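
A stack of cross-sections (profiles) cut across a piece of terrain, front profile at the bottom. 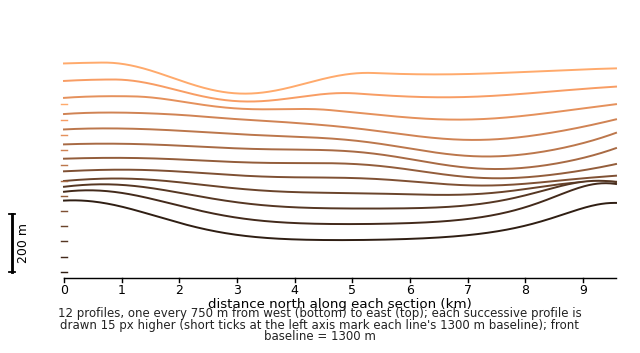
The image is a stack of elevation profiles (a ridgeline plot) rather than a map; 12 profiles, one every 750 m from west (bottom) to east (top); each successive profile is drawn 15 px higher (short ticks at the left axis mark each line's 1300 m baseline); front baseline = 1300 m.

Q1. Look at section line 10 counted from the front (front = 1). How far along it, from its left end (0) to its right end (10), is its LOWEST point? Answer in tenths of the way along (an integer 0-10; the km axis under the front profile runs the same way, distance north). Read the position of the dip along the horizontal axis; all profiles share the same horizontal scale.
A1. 7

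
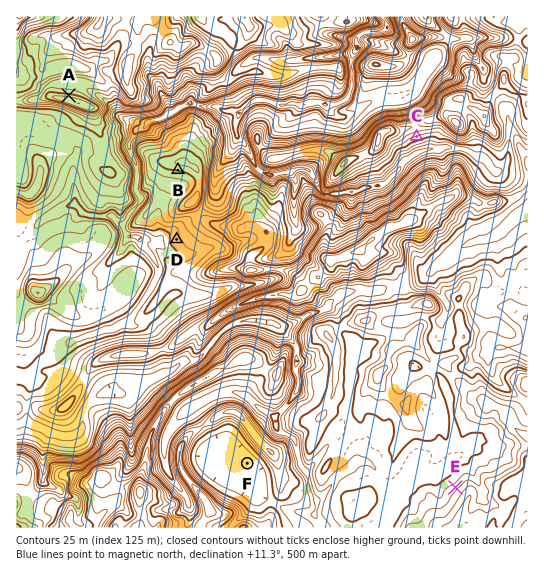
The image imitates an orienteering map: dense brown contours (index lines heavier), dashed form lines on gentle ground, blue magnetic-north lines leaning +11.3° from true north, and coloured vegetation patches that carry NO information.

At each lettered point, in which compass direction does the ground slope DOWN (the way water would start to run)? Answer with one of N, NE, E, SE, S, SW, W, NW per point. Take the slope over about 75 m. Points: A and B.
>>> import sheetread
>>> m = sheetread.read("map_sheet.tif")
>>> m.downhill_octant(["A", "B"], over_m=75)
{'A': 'N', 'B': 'S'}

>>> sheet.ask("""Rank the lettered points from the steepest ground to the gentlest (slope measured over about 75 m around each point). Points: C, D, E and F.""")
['C', 'E', 'D', 'F']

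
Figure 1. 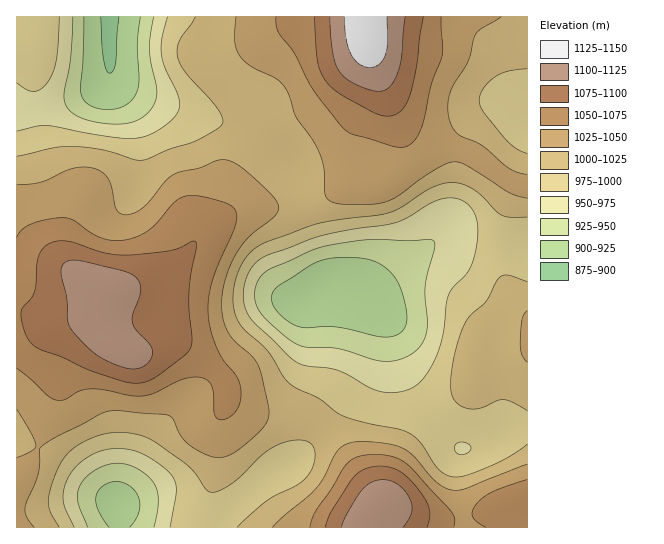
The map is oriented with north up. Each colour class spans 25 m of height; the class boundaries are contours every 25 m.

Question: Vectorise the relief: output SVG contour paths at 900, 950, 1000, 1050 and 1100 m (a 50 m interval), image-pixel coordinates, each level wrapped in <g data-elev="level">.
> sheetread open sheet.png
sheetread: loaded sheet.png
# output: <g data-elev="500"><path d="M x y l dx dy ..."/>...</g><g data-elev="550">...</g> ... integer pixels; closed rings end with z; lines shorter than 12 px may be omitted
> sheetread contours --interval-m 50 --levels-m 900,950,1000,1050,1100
<g data-elev="900"><path d="M119 17l-3 46-2 7-4 3-4-4-3-11-2-41"/></g><g data-elev="950"><path d="M88 527l-10-25-1-8 3-8 6-9 9-7 12-5 11-2 10 2 10 4 10 8 7 8 3 8 0 9-4 25"/><path d="M379 361l-38-12-35-2-15-6-24-20-9-12-3-8 0-8 1-8 4-7 5-6 6-4 40-18 16-4 43-6 39 1 20-2 4 2 1 8-9 37 2 37-3 16-7 11-11 7-13 4z"/><path d="M154 17l-5 32 2 13 6 27-1 12-6 10-9 8-11 4-13 1-19-1-16-5-10-5-6-8-2-11 6-33 3-44"/></g><g data-elev="1000"><path d="M59 527l-8-14-3-10 2-12 6-18 7-14 8-9 12-8 15-6 13-3 14 0 13 2 12 4 38 27 8 8 10 15 5 3 10-2 12-7 29-28 13-9 20-6 10 1 6 2 3 6 1 9-2 9-6 10-10 8-30 16-30 26"/><path d="M527 444l-23 15-30 14-16 4-12-2-9-8-16-24-11-9-11-5-31-6-23-6-10-5-17-14-28-14-7-7-16-27-27-25-5-12-2-15 2-16 6-16 9-13 11-8 57-21 72-12 12-5 25-17 15-6 15-1 13 4 10 7 17 18 6 4 8 1 16 0"/><path d="M527 282l-18-7-8 2-5 5-10 19-17 16-7 12-5 17-5 20-1 19 0 8 3 6 4 5 7 4 6 1 8-1 18-7 6-1 10 2 14 9"/><path d="M527 153l-11-4-10-10-22-26-5-12 4-12 12-12 14-6 18-2"/><path d="M195 17l-16 24-2 8 1 8 3 8 5 8 25 28 9 12 3 8-4 6-24 14-25 8-27 11-9 0-32-10-28-4-20 2-37 8"/></g><g data-elev="1050"><path d="M454 527l1-8-3-6-42-46-15-10-20-3-17 3-7 3-5 5-15 25-15 21-6 16"/><path d="M527 479l-34 12-9 6-7 6-5 8 1 6 4 5 9 5"/><path d="M17 368l32 28 9 4 8-1 15-8 9-2 15 1 26 6 14 0 10-3 26-13 14-3 10 2 6 6 3 9 0 19 4 6 7 0 8-4 5-7 3-9 0-9-2-8-4-8-12-14-5-10-7-19-3-18 1-16 4-18 23-57 0-9-4-7-10-4-20-6-11-1-8 2-10 6-15 19-9 8-12 7-14 3-12 0-10-2-10-5-17-13-11-2-17 2-15 4-9 6-5 7"/><path d="M276 17l0 9 3 8 15 19 20 38 29 37 10 6 48 13 6-1 7-5 5-7 4-11 8-38 11-31-1-37"/></g><g data-elev="1100"><path d="M403 527l9-14 0-7-2-7-5-8-7-6-7-4-8-1-12 2-9 8-14 23-7 14"/><path d="M129 369l8 0 7-3 6-5 2-7-2-9-14-15-4-8 1-8 7-21 0-7-1-5-8-7-11-4-41-9-8-1-5 2-4 4-1 7 6 26 1 22 3 8 15 17 11 9 15 8z"/><path d="M330 17l3 36 5 17 7 7 9 6 13 6 11 2 7-1 4-3 9-14 4-16 3-40"/></g>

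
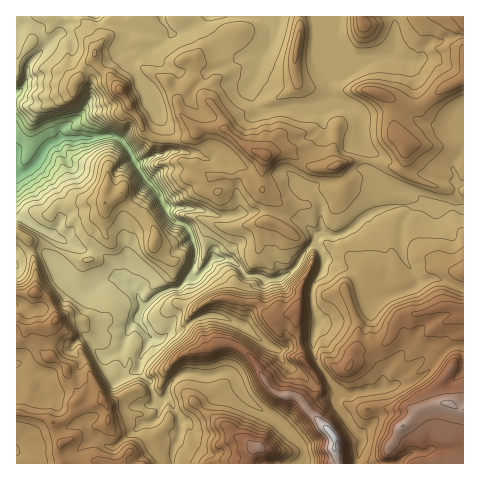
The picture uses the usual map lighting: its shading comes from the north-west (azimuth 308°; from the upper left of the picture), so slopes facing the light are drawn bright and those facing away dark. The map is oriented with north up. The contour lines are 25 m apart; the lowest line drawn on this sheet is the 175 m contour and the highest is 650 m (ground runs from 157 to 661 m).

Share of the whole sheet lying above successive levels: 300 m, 95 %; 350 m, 87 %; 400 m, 72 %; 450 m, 38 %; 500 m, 17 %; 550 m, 6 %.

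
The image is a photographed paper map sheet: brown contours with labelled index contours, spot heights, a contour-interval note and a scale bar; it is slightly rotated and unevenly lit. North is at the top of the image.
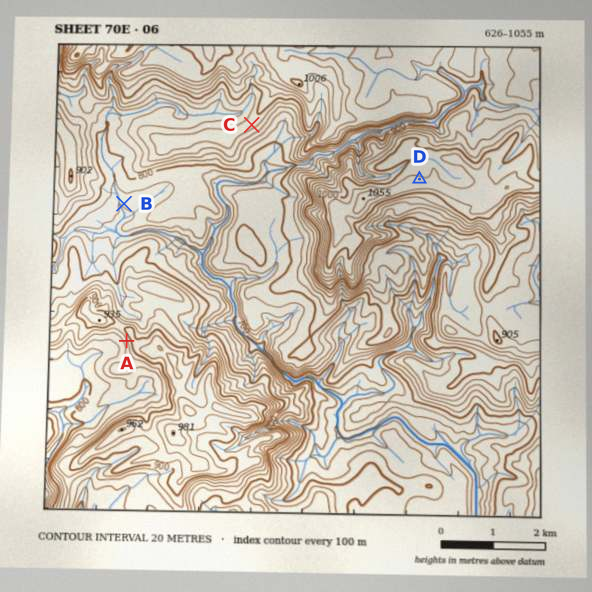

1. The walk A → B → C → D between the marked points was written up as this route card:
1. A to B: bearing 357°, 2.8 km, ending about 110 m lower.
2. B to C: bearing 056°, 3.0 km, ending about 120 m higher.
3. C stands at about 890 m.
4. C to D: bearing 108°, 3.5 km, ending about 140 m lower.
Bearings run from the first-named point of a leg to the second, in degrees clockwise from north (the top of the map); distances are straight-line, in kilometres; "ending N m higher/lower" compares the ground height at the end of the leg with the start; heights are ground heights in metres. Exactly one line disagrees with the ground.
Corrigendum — Line 4: it should read "ending about 140 m higher".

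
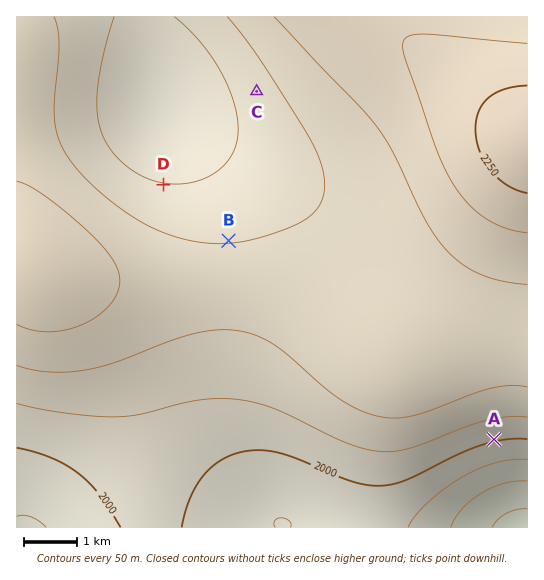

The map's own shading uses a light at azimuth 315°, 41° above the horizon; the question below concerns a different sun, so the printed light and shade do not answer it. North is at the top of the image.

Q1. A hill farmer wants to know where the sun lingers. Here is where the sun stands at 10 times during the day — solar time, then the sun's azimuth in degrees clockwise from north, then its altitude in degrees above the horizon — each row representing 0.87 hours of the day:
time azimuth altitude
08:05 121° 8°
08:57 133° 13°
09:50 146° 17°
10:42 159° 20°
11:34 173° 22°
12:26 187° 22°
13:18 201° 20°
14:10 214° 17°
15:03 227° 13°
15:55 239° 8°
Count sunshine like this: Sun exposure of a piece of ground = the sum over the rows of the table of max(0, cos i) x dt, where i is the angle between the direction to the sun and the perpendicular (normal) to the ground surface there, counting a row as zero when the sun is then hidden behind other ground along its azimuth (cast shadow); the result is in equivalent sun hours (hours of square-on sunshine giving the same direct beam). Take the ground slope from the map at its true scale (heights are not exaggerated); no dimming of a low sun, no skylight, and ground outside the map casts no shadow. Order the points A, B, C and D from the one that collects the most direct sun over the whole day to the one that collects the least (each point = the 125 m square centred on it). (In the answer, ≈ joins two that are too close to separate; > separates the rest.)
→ A > C > B ≈ D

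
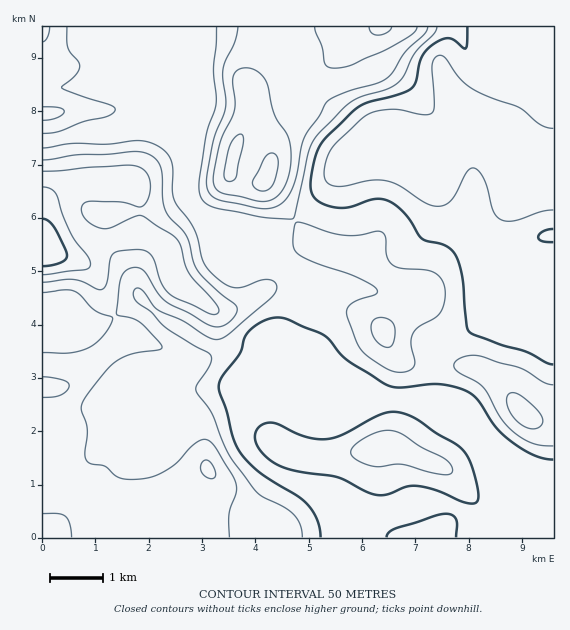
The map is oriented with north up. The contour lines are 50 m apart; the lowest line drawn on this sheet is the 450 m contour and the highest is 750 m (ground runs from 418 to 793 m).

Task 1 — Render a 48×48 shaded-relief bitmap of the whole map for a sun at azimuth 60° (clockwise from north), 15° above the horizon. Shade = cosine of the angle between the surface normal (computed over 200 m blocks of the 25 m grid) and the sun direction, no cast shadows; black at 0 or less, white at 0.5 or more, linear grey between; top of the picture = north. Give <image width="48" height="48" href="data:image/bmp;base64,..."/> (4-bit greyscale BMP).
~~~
<image width="48" height="48" href="data:image/bmp;base64,Qk32BAAAAAAAAHYAAAAoAAAAMAAAADAAAAABAAQAAAAAAIAEAAATCwAAEwsAABAAAAAAAAAAAAAAABEREQAiIiIAMzMzAERERABVVVUAZmZmAHd3dwCIiIgAmZmZAKqqqgC7u7sAzMzMAN3d3QDu7u4A////AJmZmIiIiIiIiamIibyoiId4iJqpiJqIiJmZmIiIiIiIiamIiruYiIiIiImZiKmIiJmZiIiIiIiIiamIq8qIiIiIiIiIiamIiIiIiIiIiId3iaqqvLmIiHd4iIdniqiIiIiImZmZiIdmeszLuoiIdmZ3dmVXq5iIiIiJmamZiHZWnO3KmHd2VVZ3ZVV6u5iIh4iJmZmZiHZoz/2nZmZmVWd2ZmisyoiHZniZmZmYiHZ67+p1Vnd3Zmd3eJq8uYdkNIiaqZiYiHeL/7dWeJmYd3iImru7qXQiNIiaqpiZmIeL7adomqqYh4iaq7u6l0ECVoiaupiZiIeL3JeJqpiIh4iau7qYdRAleIiaqpiIiIeLy5iJmIiIiIiau6iIYwFYmXiaqZiIiIiby4iIiIiIiIiJmYh2QRR5mXiaqYiIiIibuYiIiIiIiId3d3ZUIjaaqpmqqZiIiHeaqYiIiIiIiGVFZmVDNGiru6qpmYiHdmeaqYiIiIiIdUNFeHZVZ5q8y5mZiIh3ZniqqZiIiIiGUzNXmod3mru7uoiIh3d3eJupmZmIiIdlQzRqupiJq7qpmIiIh3d5q7qHeZmIh3ZlQ0WLupiJqpmIiIiIh3ebzJdDWJmHdmZlREabqYiJmYiIiIiIh3m8uFISaamHZmZmVWiqiImZmIiIiIiIZovKcxEmrLmHdnd3d4mYd5qqmIiIiHd2Rqy3IBR87bmYiIiHeIh2eKu6iIiIiFVTR7yUAEnf/JiIiIiHd3Zmiby6iIiIiEREabpzE43/yYiIiId2ZmeImry6iIiIiFZoq7ljNa78mIiIiHdmZnmqqqupiIiIiIm7y5dlR7/qiIiId3ZneJqqqZqYiIiIh7zcuYdmac/ZiIiId3eJmZmaqZmYiIiHd83cqYd4m+/IiIiId3mZmYmaqpmHiamIiM3bmIiJvO2oiHdmZ5qqmImruqmHmrqYiMzKiIiJvduHZUM1eaqqmImru6h3m7qYmbu5h3d5vcljEhE2m7y6mJq8uph3m7qIibuod3d5zbhAAkRYvN26mZq7qYh3mqmIiLqYiIia3bhAFXd5zu25iJmpiIh3mqmIiKqZmZmr3bhAJoh5zv25iIiIiIh3mqiIiKqqqqq83ahRFYh5zu25iIiIiIiImpiIiJmquqqsy4hiFYmJzdy5iIiIiIiImYiIh3iJmZmamIhjJImavMupiIiIiIiImYiHZmeId4iIiIh1NHmqqqqpmIiIh3eJmIdlVoiIiIiIiIiGM1iqqZmqqYd3d4mZh2ZmZpqqmZiIiIiGMkerqZmZmHZmZ5qYdmZneJmqmYiIiIiGITi7qYh3d2VmeaqGVWd4iHiYiIiIiIiGIVm7qHdnZmZ4m7lkRoiIiHiZiIiIiIiGI3q6mHZnd3iavLhUaJiIiImpiIiIiIiGNYmql2ZneIibzKdFiZiIiKqpiIiIiIiGVXmZh2Znd3eJu5ZGmYeIiKuoiIiIiIiHVXiId2Vnd2Z4mpdoqXeIiKuoiIiIiIiHVXiHdmZndlZ4iamJqXeIiA=="/>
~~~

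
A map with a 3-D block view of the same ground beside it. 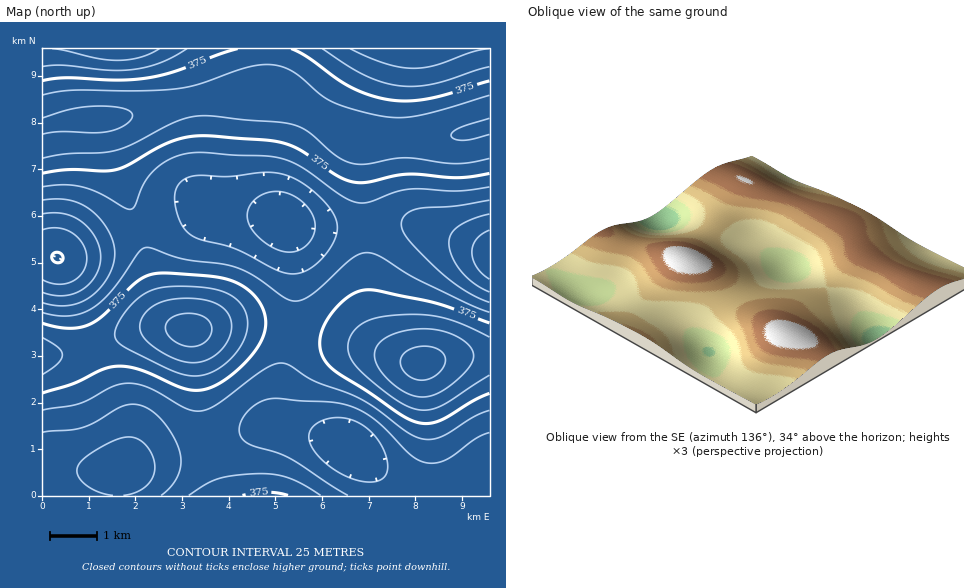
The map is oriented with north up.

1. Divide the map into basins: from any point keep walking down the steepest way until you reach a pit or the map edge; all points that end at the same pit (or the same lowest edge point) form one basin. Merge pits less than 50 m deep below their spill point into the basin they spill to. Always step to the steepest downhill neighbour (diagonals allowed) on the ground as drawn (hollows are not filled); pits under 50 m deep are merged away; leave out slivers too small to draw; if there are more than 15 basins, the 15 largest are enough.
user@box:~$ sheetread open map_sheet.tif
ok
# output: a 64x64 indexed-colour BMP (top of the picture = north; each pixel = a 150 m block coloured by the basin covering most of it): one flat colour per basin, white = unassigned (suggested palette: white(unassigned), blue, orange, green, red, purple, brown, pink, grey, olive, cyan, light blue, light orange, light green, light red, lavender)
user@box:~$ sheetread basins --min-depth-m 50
<image width="64" height="64" href="data:image/bmp;base64,Qk12CAAAAAAAAHYAAAAoAAAAQAAAAEAAAAABAAQAAAAAAAAIAAATCwAAEwsAABAAAAAAAAAA////ALR3HwAOf/8ALKAsACgn1gC9Z5QAS1aMAMJ34wB/f38AIr28AM++FwDox64AeLv/AIrfmACWmP8A1bDFAEREREREREREREREREQiIiIiIiIiIiIiIiIiIiIiIiIiREREREREREREREREQiIiIiIiIiIiIiIiIiIiIiIiIiJERERERERERERERERCIiIiIiIiIiIiIiIiIiIiIiIiIkREREREREREREREREIiIiIiIiIiIiIiIiIiIiIiIiIiREREREREREREREREIiIiIiIiIiIiIiIiIiIiIiIiIiJEREREREREREREREQiIiIiIiIiIiIiIiIiIiIiIiIiIkRERERERERERERERCIiIiIiIiIiIiIiIiIiIiIiIiIiRERERERERERERERCIiIiIiIiIiIiIiIiIiIiIiIiIiJEREREREREREREREIiIiIiIiIiIiIiIiIiIiIiIiIiIkREREREREREREREQiIiIiIiIiIiIiIiIiIiIiIiIiIiRERERERERERERERCIiIiIiIiIiIiIiIiIiIiIiIiIiJEREREREREREREREIiIiIiIiIiIiIiIiIiIiIiIiIiIkREREREREREREREQiIiIiIiIiIiIiIiIiIiIiIiIiIiREREREREREREREQiIiIiIiIiIiIiIiIiIiIiIiIiIiJERERERERERERERCIiIiIiIiIiIiIiIiIiIiIiIiIiIkREREREREREREREIiIiIiIiIiIiIiIiIiIiIiIiIiIiREREREREREREREQiIiIiIiIiIiIiIiIiIiIiIiIiIiJERERERERERERERCIiIiIiIiIiIiIiIiIiIiIiIiIiIkREREREREREREREIiIiIiIiIiIiIiIiIiIiIiIiIiIiREREREREREREREQiIiIiIiIiIiIiIiIiIiIzMzIiIiJVVURERERERERERCIiIiIiIiIiIiIiIiIhEzMzMzMzM1VVVVVEREREREREIiIiIiIiIiIiIiIiERMzMzMzMzMzVVVVVVVEREREREQiIiIiIiIiIiIhEREREzMzMzMzMzNVVVVVVVVUREREQiIiIiIiIiEREREREREzMzMzMzMzM1VVVVVVVVVVVVEREREREREREREREREREzMzMzMzMzMzVVVVVVVVVVVVERERERERERERERERERETMzMzMzMzMzNVVVVVVVVVVVERERERERERERERERERERMzMzMzMzMzM1VVVVVVVVVVUREREREREREREREREREREzMzMzMzMzMzVVVVVVVVVVVRERERERERERERERERERETMzMzMzMzMzNVVVVVVVVVVRERERERERERERERERERETMzMzMzMzMzM1VVVVVVVVVVERERERERERERERERERERMzMzMzMzMzMzVVVVVVVVVVUREREREREREREREREREREzMzMzMzMzMzNVVVVVVVVVURERERERERERERERERERETMzMzMzMzMzM1VVVVVVVVVRERERERERERERERERERERMzMzMzMzMzMzVVVVVVVVVVEREREREREREREREREREREzMzMzMzMzMzNVVVVVVVVVURERERERERERERERERERETMzMzMzMzMzM1VVVVVVVVURERERERERERERERERERERMzMzMzMzMzMzVVVVVVVVVREREREREREREREREREREREzMzMzMzMzMzNVVVVVVVVVERERERERERERERERERERETMzMzMzMzMzM1VVVVVVVVERERERERERERERERERERERMzMzMzMzMzMzVVVVVVVVUREREREREREREREREREREREzMzMzMzMzMzNVVVVVVVVRERERERERERERERERERERETMzMzMzMzMzM1VVVVVVVRERERERERERERERERERERERMzMzMzMzMzMzVVVVVVVVEREREREREREREREREREREREzMzMzMzMzMzNVVVVVVVERERERERERERERERERERERETMzMzMzMzMzM1VVVVVVURERERERERERERERERERERERMzMzMzMzMzMzVVVVVVVREREREREREREREREREREREREzMzMzMzMzMzNVVVVVVVERERERERERERERERERERERETMzMzMzMzMzM1VVVVVVERERERERERERERERERERERERMzMzMzMzMzMzVVVVVVUREREREREREREREREREREREREzMzMzMzMzMzNVVVVVVRERERERERERERERERERERERETMzMzMzMzMzM1VVVVVVERERERERERERERERERERERFmZmZmZmZmMzMzVVVVVVERERERERERERERERERERERZmZmZmZmZmZmZmN3dVVVURERERERERERERERERERERZmZmZmZmZmZmZmZnd3d3d3d3EREREREREREREREREWZmZmZmZmZmZmZmZmd3d3d3d3d3dxERERERERERERFmZmZmZmZmZmZmZmZmZ3d3d3d3d3d3d3dxERERERERFmZmZmZmZmZmZmZmZmZnd3d3d3d3d3d3d3d3d3dxEWZmZmZmZmZmZmZmZmZmZmd3d3d3d3d3d3d3d3d3d3d2ZmZmZmZmZmZmZmZmZmZmZ3d3d3d3d3d3d3d3d3d3d3ZmZmZmZmZmZmZmZmZmZmZnd3d3d3d3d3d3d3d3d3d3dmZmZmZmZmZmZmZmZmZmZmd3d3d3d3d3d3d3d3d3d3d2ZmZmZmZmZmZmZmZmZmZmZ3d3d3d3d3d3d3d3d3d3d3ZmZmZmZmZmZmZmZmZmZmZnd3d3d3d3d3d3d3d3d3d3dmZmZmZmZmZmZmZmZmZmZm"/>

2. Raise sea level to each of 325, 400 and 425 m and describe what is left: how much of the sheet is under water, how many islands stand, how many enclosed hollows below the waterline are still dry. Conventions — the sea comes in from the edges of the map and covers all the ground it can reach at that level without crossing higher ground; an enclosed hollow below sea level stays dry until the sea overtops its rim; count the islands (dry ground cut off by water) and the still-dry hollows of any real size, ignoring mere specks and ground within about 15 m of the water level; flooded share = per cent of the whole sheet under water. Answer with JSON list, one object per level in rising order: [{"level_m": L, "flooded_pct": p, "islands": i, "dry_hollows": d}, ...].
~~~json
[{"level_m": 325, "flooded_pct": 20, "islands": 0, "dry_hollows": 1}, {"level_m": 400, "flooded_pct": 79, "islands": 1, "dry_hollows": 0}, {"level_m": 425, "flooded_pct": 94, "islands": 2, "dry_hollows": 0}]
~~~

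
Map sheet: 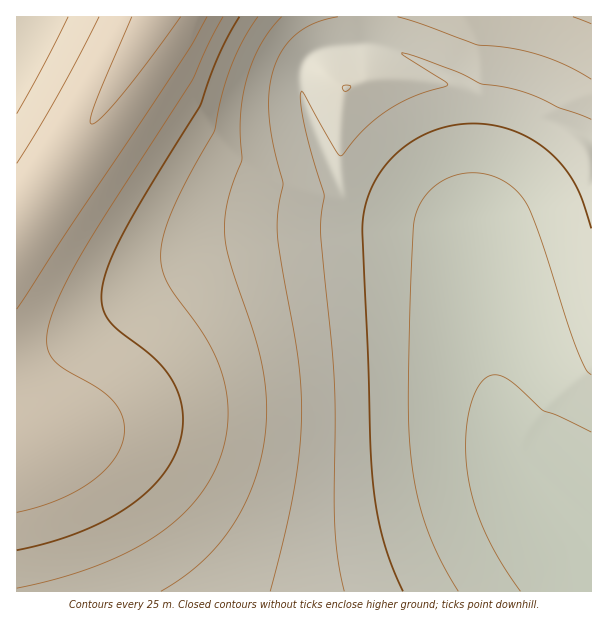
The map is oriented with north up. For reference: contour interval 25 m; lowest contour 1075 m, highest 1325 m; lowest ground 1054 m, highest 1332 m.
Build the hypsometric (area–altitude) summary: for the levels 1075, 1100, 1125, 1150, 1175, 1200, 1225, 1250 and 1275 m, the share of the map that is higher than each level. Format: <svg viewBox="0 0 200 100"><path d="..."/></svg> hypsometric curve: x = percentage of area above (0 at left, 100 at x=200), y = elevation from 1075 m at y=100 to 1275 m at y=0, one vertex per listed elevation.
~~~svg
<svg viewBox="0 0 200 100"><path d="M187 100l-26-12-20-13-19-13-25-12-18-12-18-13-16-13-17-12"/></svg>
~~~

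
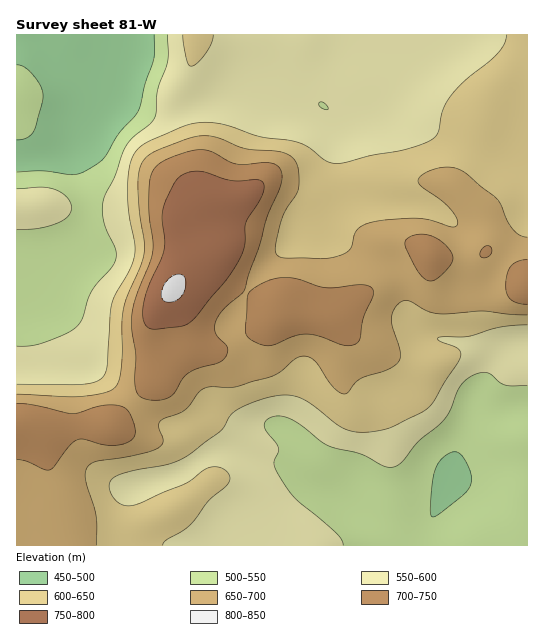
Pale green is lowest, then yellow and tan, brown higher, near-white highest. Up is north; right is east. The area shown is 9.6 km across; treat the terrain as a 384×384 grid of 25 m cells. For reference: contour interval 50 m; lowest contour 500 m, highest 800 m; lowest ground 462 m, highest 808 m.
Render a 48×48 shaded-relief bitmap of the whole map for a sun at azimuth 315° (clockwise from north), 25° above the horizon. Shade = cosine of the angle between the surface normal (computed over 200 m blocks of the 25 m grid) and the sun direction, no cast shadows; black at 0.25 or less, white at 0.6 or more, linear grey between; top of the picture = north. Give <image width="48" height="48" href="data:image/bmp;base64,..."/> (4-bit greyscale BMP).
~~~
<image width="48" height="48" href="data:image/bmp;base64,Qk32BAAAAAAAAHYAAAAoAAAAMAAAADAAAAABAAQAAAAAAIAEAAATCwAAEwsAABAAAAAAAAAAAAAAABEREQAiIiIAMzMzAERERABVVVUAZmZmAHd3dwCIiIgAmZmZAKqqqgC7u7sAzMzMAN3d3QDu7u4A////AHd3dlVmdlVVVnd3d3iIh3d3d3eImZiIiHd3dlVnd2VEVWd3d3iIh3iId3eImZmIiHd3dlVnmYdURFZ3d3iIiIiId3d4mZmZiHd3dlVomrqGRFVnd3eId3iId2Z4iZmZmHd3dlVnmry5dUVWd3d3d3eId2Z3iImZmHd3ZVVVaJq7l2VWZ3d2Zmd3dmZneIiZmHd3ZURERVeJqodmd3dmZmZ3ZVVneIiJiHdmVEMiIjNGiZh3d3dmZVZmZURWd4iIiGZlREMhESMzRoh3d3d3ZlVWZDNFd4iId1VVVVQyIjRENFZmZ3d3dlVVZTIkV4iIiGZmZndkNEVmVEVWZ3d3dlVVVUIiRniJmXd3eJmHVEVWZVVEVmd3d2VVZVQiNXiJmaqZqru5dUM0RVVDNFVmd2ZVZmUyJGd3iNzMzN3bllMiNFUyIjRmd3ZWZmZDI2d2Zt3dzd7tuGUyI0RDMjRXd3ZVZmZTEld2VczLu83dyodTM0REQzRnh2VVVWZTETV3ZpqpmZrNypdlM0RFVERnh2VERWdlMiRnd4iIiIm9yod2VFVVVURWd2VURWeHZURXiIiZmZm8yod3ZmZmZTNFZmZlVWeIh1VWd5mZmaq9ynZmZWeHdkI0VmZmVWZ3ZlRERIiZmqq923VFRFeZh1RFZmZlVVZVVEMyEYiImarN/ZVEMjWJqXZmd3ZURFZURERCEIiIiavO/7dUMhNpqod3iIdkNFZlVmZmQ3eIiavO/+p1QyJHq6iIiYh2RFZlVneJhnd4iJrO//2XVDElm7qZmZmYZmdkRWeKqnd3iJq9//64dkISaruqqqqZh4hkRWZ5u3d3eImr7//Jh2QRNpuqqqqZiIh1RnZoq3d3d4iKz/7KmHYxE2mZmqqYiJmXaJh3mmZmd3iJve25mYdTEUeIiZmZmaqpiaqHiVVVZ3iJvNyoiIhkITV4iJmqq7u5maqHeFVEVniavduYh3dkISRneImqu7upmZmHd3ZlVniazdyph3ZkIBNnd4mZmZmYiIh2ZqmHd4mrzdypmIh2MAJWd3iIh3d3d3h3d8u6maq83dupmZmZcxJWd3iId3d4h3iId7u7qrvN7ty6qZq7p0NGeImZiJmZmIiIiJqqqrvO/+3Lqpmsy3VWiaqqqqqqqYd4iHd4iavO///typmrzLh3iau7qqqqqYd3d2ZmeJrO///+3KmavMuYiZqqqqqqmYdnd2ZmZ4m9/+7u7bqqq7upiJmaqqmZmIdmd2ZmZ3is3tzMzLqpmZmYiIiJmZmZmIdmZ2ZWZ3iKzcuZmqqZiIiIiIiIiZqZmYd2Z2ZVZ3eJrMuHd4iIiHd3d3d3iJmqqZh2ZmZmZ3eInNyWVWd3d3d3d3d3iImqqqmHZnd3d3d4m924VVZ3d3d3d4h3eImau7qXd4d3d3d4mt7JZVVnd3d3d4iIiIiZq7uph4h3d3d4ir3KdUVmd3d2d3iIiIiImru6iIh3d3d4ibzKhlVmZ3d2Z3eIiIiIiaq6mIiId3d4ibzKhlVmZ3d2Z3d3d3d4iJqqmA=="/>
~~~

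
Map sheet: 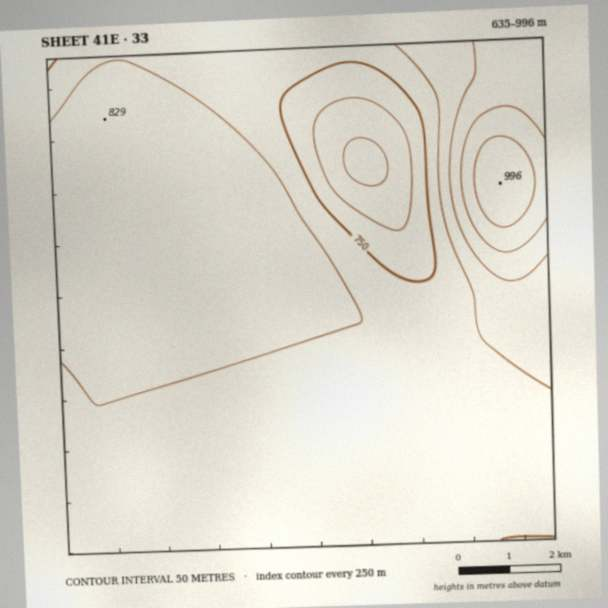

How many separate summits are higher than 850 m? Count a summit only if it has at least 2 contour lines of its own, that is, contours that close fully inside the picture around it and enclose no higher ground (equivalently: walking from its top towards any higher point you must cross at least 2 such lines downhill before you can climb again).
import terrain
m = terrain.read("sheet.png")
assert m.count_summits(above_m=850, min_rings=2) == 0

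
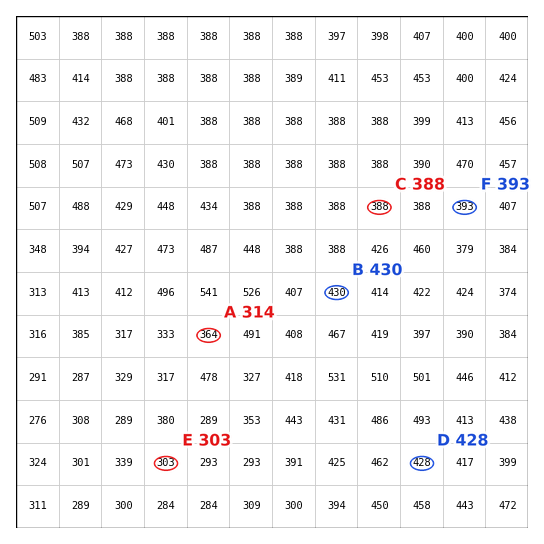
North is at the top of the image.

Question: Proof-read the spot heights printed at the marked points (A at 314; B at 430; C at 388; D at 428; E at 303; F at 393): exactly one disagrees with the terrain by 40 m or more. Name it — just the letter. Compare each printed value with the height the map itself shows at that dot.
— A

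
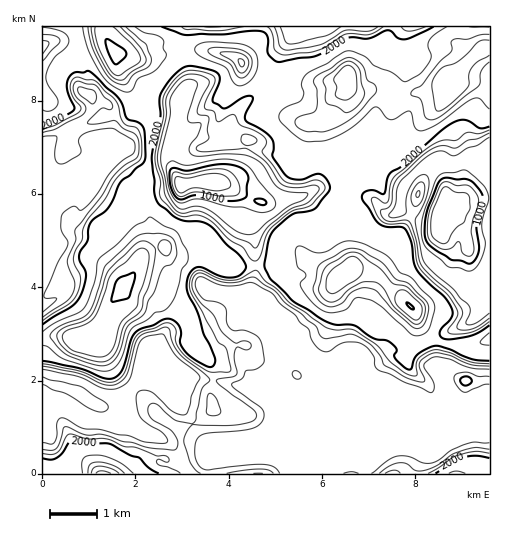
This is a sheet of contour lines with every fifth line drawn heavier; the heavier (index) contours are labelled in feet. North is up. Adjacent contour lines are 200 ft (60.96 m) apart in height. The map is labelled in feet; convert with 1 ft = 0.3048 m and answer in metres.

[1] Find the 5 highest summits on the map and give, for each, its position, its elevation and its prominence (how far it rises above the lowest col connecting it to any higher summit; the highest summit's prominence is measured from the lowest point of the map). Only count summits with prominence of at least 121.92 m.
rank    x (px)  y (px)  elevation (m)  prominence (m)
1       122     291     920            786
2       115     56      918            289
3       411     307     916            264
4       347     78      909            251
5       242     63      867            200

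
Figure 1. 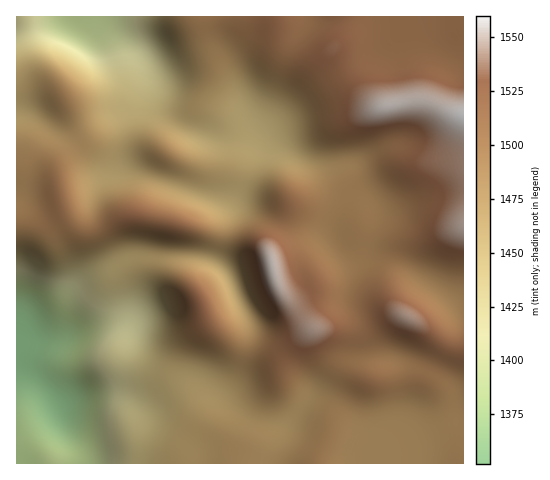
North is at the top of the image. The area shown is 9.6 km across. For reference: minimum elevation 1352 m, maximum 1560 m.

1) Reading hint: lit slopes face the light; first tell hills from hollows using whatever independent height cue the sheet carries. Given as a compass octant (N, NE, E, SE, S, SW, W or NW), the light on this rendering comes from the NE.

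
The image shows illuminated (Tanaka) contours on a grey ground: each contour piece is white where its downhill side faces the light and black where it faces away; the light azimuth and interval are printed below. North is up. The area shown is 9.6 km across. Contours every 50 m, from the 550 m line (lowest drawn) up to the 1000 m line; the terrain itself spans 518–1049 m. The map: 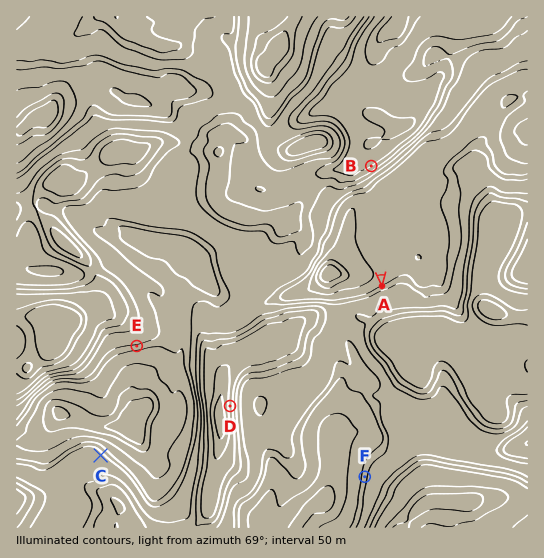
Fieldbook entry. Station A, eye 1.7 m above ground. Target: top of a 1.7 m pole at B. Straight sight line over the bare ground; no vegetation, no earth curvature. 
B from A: seen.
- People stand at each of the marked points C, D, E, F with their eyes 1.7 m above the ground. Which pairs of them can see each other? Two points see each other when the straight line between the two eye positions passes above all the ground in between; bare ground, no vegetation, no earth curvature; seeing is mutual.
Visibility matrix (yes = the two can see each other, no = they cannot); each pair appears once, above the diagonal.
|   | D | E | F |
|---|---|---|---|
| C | no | yes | no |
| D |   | no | yes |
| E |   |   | no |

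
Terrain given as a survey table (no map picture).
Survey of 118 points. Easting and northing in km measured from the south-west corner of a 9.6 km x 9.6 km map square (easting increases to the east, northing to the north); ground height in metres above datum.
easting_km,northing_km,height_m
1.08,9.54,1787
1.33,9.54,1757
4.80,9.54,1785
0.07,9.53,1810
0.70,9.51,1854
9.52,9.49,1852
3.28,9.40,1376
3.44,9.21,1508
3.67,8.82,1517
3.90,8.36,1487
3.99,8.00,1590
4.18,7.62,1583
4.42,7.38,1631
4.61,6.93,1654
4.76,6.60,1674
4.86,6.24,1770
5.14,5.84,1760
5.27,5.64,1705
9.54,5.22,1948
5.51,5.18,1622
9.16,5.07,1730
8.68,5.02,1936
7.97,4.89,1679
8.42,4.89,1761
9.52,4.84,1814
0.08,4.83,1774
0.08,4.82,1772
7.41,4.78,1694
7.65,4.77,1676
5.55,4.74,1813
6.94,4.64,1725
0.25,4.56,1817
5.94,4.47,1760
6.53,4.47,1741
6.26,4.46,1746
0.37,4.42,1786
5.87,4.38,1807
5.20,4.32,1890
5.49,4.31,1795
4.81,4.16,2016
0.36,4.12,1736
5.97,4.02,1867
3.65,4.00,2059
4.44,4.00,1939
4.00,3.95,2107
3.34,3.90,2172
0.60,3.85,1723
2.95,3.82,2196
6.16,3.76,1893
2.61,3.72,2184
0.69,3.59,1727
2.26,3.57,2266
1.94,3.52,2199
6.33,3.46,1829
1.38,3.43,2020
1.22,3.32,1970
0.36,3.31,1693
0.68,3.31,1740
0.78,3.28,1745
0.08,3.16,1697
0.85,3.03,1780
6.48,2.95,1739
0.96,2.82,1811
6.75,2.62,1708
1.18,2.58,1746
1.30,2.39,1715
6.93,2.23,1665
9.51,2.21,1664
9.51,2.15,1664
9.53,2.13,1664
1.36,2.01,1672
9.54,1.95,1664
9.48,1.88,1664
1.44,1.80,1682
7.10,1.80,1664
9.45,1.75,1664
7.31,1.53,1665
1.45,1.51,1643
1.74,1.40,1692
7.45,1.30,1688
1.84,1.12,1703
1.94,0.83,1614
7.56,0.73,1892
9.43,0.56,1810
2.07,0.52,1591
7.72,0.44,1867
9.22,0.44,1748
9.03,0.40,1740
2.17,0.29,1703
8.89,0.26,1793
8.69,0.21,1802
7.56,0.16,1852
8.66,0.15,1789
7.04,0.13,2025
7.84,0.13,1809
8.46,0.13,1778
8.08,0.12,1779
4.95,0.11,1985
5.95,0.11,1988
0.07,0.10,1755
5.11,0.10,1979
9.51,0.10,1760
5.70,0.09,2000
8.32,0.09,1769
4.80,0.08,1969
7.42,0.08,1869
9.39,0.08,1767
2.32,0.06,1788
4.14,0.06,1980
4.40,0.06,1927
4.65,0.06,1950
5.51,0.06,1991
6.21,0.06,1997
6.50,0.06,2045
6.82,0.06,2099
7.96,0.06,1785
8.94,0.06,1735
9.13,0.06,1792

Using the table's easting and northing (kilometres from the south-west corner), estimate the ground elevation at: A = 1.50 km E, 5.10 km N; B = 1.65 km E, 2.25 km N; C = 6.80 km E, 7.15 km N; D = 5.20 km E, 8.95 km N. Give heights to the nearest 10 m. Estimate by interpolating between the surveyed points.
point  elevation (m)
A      1940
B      1690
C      1870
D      1690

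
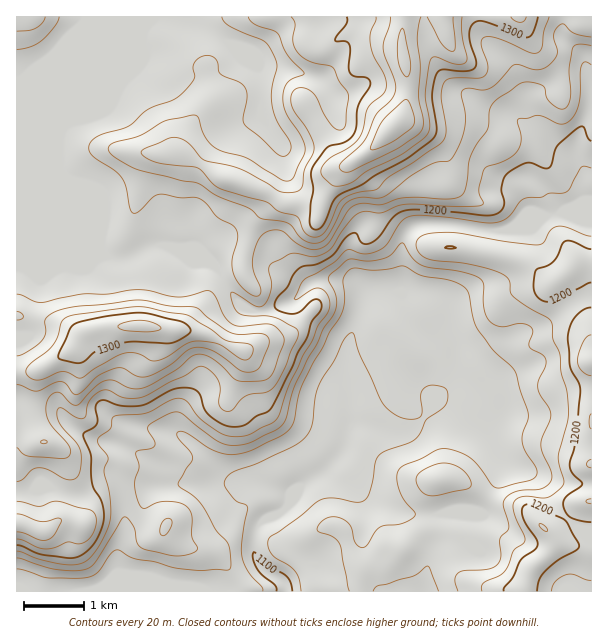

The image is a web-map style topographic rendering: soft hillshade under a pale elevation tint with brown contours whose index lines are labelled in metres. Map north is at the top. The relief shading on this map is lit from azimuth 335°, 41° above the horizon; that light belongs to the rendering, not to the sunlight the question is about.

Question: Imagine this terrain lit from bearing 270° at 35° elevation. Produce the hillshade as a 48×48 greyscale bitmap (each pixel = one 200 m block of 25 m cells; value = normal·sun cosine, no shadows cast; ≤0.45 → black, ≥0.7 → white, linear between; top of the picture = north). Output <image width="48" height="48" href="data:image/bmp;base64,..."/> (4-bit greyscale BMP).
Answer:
<image width="48" height="48" href="data:image/bmp;base64,Qk32BAAAAAAAAHYAAAAoAAAAMAAAADAAAAABAAQAAAAAAIAEAAATCwAAEwsAABAAAAAAAAAAAAAAABEREQAiIiIAMzMzAERERABVVVUAZmZmAHd3dwCIiIgAmZmZAKqqqgC7u7sAzMzMAN3d3QDu7u4A////AIh3d3d3d3d4iHU1nJiJh3d3mqqqqWNXeIiIdlZ3eIiIh1NIqoiZh3d3ipiJu4VGeKqYdCN4iJh3ZTSKmIiZiIhmiYd5zKdVeLqHdAJ5mId2ZCWpiIiYiZhmeIeJu6qGZ6l1dQBZqXVWVUaZmYiHeZh2eIeJmsuFZ3d2dhBImoVFVlV5mZmGaIiId3eIrNpld2aIZjE3iYZEVmZnmZl2eIiYh3eJzbdoiHeHZlJGeHZVZnd2eZh3eJmZd3eJvJeKqXd3dkRWZnZmZ3d2eIiIiJqqh2ZmiYirqWeIdDRlZmZmZ3d3d3iIiJqql2VFeJq8umeIYzVlZmZmZ3d3d3eIiJqZmGVFeKvNuph2QjVWZ2ZniGVmd3d4iIiJmGZmiau7u6l0IjV3dlZ5qXVFZnd3iHiImHd3irqru5hTRVVmZWeruXVDNGd3iIiIiHd4iqqrzIdEdjRnZWi8uGVTE1d3iIh3iHd4iaqrzYdHhDaHVFi7qGZiAld3iIh3eIiIiaqrzZdYlCeYU0eaqXdiAEd3iIh3d4iIiqqavJhXljWZZEV4qpdiADZ3iIh3d4iImqqqu6l3hkV5hTNYq6dCABV3iIh3d4iImZq8zKqphlVoh1JIu5UzEANniIh3d4iJmYm93Im8p3ZniGRHmXZDIAFHiIh3d4iZmZmsy4isuYiHd3VVVWdkMgA2iId3d4mpiJq7qnibqZiIdlVENGd1VTAUeId3d4q6h4mqqWeJmIiIZVZlRFdkaXICaId4d4q6iJmImWaIiHiIdmeHVYlCSJQCaIeIh4q6mal2eGeIiIiId3eIaKgzNGU0Z4eIiJmqmaqGZnd3d4iId3d3eqVFVFQ0eHeJiImZmZmYZnd3d3d4h3d3ipVWZmQkd2aamIiIiIiZdnd3d3h3d3d4mZZXiYMUhkWrqHd3d3iadnd3d3iHZ3eIiZdnrJIDh0SKmHZnd3moZXd3d3iYd3eIiJh4rKIBZ1NXiIiHd3iHZ3d3d3iYd3eJmZmZmqUAR2RXiIiGRXd3d3d3d3iZd3eJmZmZiacRV2Vnh3ZlRGd3d3d3d3iZh4iKupdmerpkRVVnh2RFVmd3Z3d3eImpiIiKqGVVjNuWM0RWd2RFVniGZ3d4iImpmYiIdmVWney5ZDM0Z2RGVXh1Z3d4iaqpmIdlZmZmi9y7p0MiRlRXZWdleHd4iaqZmYdVVndnnMqb3IQyI0RXZWZmeHd3iIiJmYdlZnd4rLd67rdCAUVWZmd2Z3d3d4iJmYh2ZmeKy4Z73clRAUVVVniHRHd3d3eIiImHZmeL2mV7zLphAlVVV4mWMnd3d3eIiIiYd2eLyVWKu7yBAlZ2VnmWMnd3d3d4iIiId3eKuXiqmsyCA2d1VXiGM3d3d3d3iIiId3eJqpmqmcxyJXZEVodlRHd3d3d3iIiIdneKu5iJq8tiWHMkaIdURWZnd3d3iIiHd3iby5iIq8pkeUEmiYU0VnZVd3d3iIh4iImaupiIq7pliDFImWM2mXZEZ3d3eIiImZqYmZiJmrt1hzNomFI3mQ=="/>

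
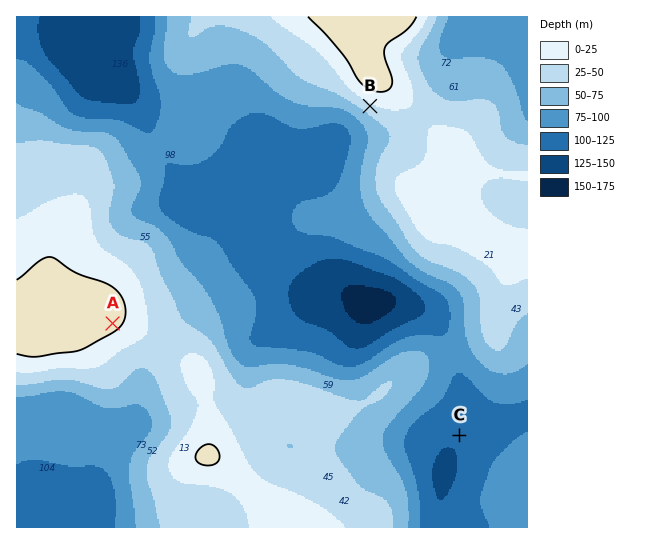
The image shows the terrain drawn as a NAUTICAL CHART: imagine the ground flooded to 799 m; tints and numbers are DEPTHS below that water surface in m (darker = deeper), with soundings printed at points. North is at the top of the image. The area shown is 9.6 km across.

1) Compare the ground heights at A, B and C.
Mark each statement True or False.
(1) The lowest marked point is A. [False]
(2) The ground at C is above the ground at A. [False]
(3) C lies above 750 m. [False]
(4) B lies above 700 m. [True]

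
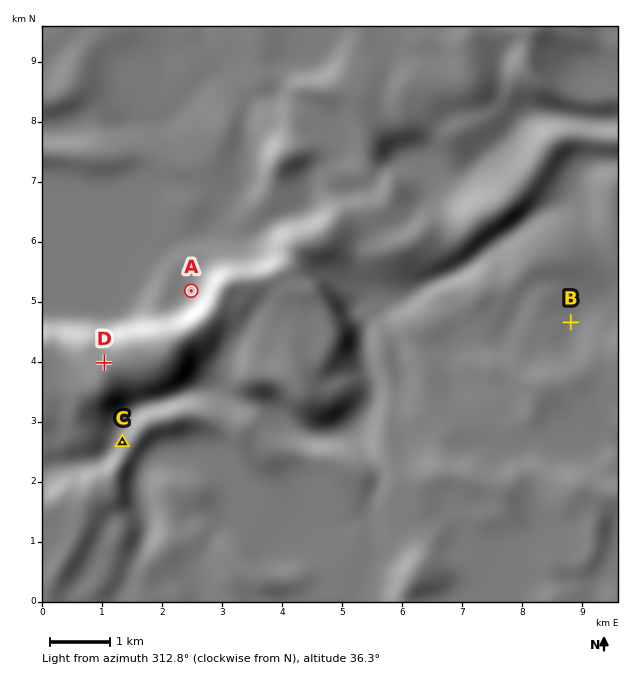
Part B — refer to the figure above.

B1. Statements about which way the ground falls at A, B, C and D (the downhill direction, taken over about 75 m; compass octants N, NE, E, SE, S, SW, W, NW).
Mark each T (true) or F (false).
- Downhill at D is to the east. F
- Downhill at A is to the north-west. T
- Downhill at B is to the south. F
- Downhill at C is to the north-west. T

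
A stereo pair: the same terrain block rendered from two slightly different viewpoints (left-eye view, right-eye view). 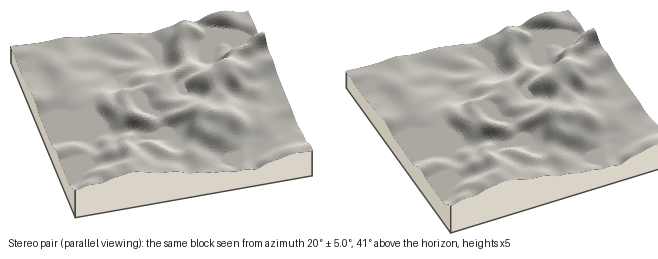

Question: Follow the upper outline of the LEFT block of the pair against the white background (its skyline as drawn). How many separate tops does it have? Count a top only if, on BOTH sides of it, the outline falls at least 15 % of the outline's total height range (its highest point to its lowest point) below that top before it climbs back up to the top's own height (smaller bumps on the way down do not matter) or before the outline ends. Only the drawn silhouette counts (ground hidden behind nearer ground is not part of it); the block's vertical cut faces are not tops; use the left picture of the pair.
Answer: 1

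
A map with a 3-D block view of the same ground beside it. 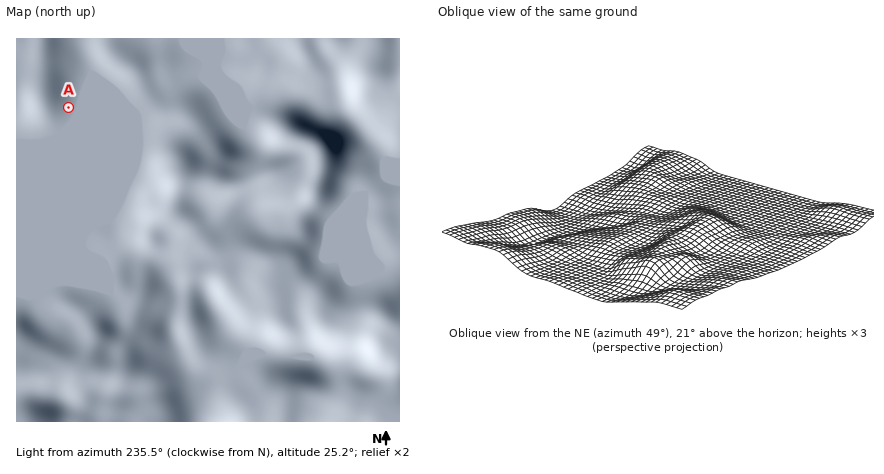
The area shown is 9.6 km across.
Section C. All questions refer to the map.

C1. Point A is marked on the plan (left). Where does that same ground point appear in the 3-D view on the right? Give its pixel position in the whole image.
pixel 813 218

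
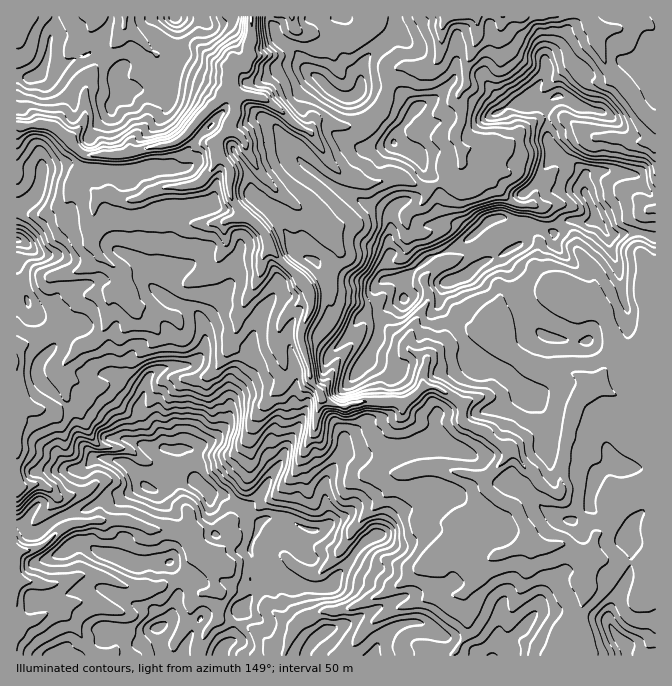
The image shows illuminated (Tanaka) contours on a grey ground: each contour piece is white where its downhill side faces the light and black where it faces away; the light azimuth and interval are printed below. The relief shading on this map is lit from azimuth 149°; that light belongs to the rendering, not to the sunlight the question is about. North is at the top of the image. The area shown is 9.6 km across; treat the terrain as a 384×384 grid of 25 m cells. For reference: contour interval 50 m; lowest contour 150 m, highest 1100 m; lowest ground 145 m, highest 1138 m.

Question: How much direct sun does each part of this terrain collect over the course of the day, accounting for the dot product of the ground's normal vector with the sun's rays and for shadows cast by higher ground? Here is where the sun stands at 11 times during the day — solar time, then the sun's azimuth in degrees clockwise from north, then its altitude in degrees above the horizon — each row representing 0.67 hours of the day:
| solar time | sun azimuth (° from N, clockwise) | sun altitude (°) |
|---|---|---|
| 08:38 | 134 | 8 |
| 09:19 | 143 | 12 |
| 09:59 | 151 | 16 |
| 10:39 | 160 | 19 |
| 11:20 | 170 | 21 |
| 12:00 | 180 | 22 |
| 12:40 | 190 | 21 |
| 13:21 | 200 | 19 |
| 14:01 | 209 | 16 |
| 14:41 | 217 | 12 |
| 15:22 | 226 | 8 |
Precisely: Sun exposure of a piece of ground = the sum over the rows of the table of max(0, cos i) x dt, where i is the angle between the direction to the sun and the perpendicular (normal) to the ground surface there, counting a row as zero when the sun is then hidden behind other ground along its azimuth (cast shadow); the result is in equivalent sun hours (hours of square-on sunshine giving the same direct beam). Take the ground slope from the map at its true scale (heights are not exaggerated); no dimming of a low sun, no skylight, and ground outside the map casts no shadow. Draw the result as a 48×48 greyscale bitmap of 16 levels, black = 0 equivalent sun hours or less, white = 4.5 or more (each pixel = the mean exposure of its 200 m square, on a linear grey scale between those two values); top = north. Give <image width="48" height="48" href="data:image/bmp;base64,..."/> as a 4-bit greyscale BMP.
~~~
<image width="48" height="48" href="data:image/bmp;base64,Qk32BAAAAAAAAHYAAAAoAAAAMAAAADAAAAABAAQAAAAAAIAEAAATCwAAEwsAABAAAAAAAAAAAAAAABEREQAiIiIAMzMzAERERABVVVUAZmZmAHd3dwCIiIgAmZmZAKqqqgC7u7sAzMzMAN3d3QDu7u4A////AEISJaiJhmZFqXhVmoNGZoqlM1WIhnipYjIRN4louUYxNIhTWqckmrpjE0apeHmSE1MiQhESJmZje4eDETdQJlISREN6lnhBEouWUyV1EkEkZ2m9pTA1IAEjRVM2Z1IURFNHiachElU0JarN//xyIzNEMzMSREMmZkWGVDarqGhlR3hkJIiJYSRWQhISRVZWdp7uy+/czXJEVmVHcUqYd1VVUyMzRVVVZzJr7aYhEkRoqGaIZBi73JdVZkIyM3eJh8gRVAEyEDfKRod4q0K/loiIiJhomrh4d4RiAAETZ4iGhpmoaXECRVd3iHaKvIlkZyYVeHms3YnbliQgADQAJoiIdkSYU4l1ZwIgA4rv67y7YjAAAgEQJGeIU1qEE2d2RSAZpiOKedxCAEMAJCAiI0VURrpCd2eJhmis3bukRnQhAAcgFHVVVDIjdSMph3aJmTIyGdoyeIZCEBJwAXiIiZm7ujKqhmZ2VVYwMQBIdmaZMBFCAVZVZnh2QkeIhlZkRVIAECQgABEWYREVA0VUEkVBBM2XdmZVZWISEAAAAAABYgADEgFUEVZSvcuodlVndjVlMRASAAAARBABEAAAESQ0R5qod1VWd3mEQyEjEAAAJTAAE6lopxA7l4hmeGRXd4hDRlQzMAAAA0MhNW7+zGrd7JVEVod4d2ZURDIQNlUQEkNCSTbKaIWJd1VXiap3d2RnMREQAAJQBERCRlJoY5h2VFeru8uHdoZWdCERAAFUI1RDMWRJmt2XVniamIh4h6llZzMQERRGM2VCIShn3Lund3d0MyR4h5hkMzMjRWQ1QlczEySJ35yYh3dURVV5d3Q0QjJHqEE1YjdyNESWm6jLqYdlZ3eIVmIjaHZ4UjM1dBQyZVaLZGv/+6l3d3iYZ3djADR2V4dEVREXhDIjNYMnzuuYm6mpd6/shDmVREZzVSB7ZCEiAGhCOuy9/Hu2Z/giNHYjMzRTRjR0IlVDEAFqdFrcx73JnSIzVUNERDIRMjlUNVMjEAACiWSLjP2ZxwE0VVRWZndjAZlDV2ZlIiEQF6ZBKYlCAFhkVkIRNWeoOqQ1h4l0VRIAAAAAAVQ1ZSaWRleEAAAjZzF5iYMREiIQAAFFipRFiUWIZ6mbuXIDMxiplRNTAYUyEAAnVDV5lVZndURGiIoyYnqoQXqarJRDMhAWdSNDIyMhAQAAASI1c4h0FZms61VUQzNGggAAACEQPO6IcwRkFYdBKXRFYiQ2d3aHIAAAExAWld/775GWSoUDdUVCJ2d1v+uDISR3Muvbp6vurdcXRkBMu9x0N5VFWd/qev6TNb/8iGiruatxQQXL7+6mUkdEMRV3yjACR//ah2dnd4mnasuL1xR2QQFkQwAjEAADZmeKqWZlVomFUWqZUjRVMREkYQAFICI1ZhN2nGNWVoqJYiRiATJoiZMzEAA0QyI1VlVnRXM0iHjuxYxxIzI5unRDERIxMzMzVlVXZEU4rN3u1YYRV3UzhUIzIyMgA0MzRkQ0VUd5vtp1hGMnmahlVEQQIhAQAUeYZg=="/>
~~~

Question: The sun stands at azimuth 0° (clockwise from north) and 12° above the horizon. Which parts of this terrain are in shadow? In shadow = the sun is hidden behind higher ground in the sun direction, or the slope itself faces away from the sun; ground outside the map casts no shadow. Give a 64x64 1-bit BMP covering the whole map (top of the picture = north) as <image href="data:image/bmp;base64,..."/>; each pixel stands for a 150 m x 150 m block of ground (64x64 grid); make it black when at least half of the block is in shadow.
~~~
<image width="64" height="64" href="data:image/bmp;base64,Qk0+AgAAAAAAAD4AAAAoAAAAQAAAAEAAAAABAAEAAAAAAAACAAATCwAAEwsAAAIAAAAAAAAA////AAAAAAAAgAMAADAAEAAGAAMBwBAwAAYhkMOAGCBAAAMfMAAMAHAwAH/IAAAAAOAAf/IAAAAc/gA//AAAAH//AAAcAAAAf/8ABn4AAACfwB4CPwAAAOYAOAM/AAGA8AR4BxwAD4AYD/AZwAADIA//+ABAAAAAAf/8AAAAAAAMH+gAAADgAB/J4EAAAcQAf+AAIAACDAAH4AAgAB8YAADEAAAA+RAAADgcCAAA4AAA4AQIAAHgAAAABAAAB+AAAAAAAAAPwAAgAAAA/gwAAHAAAAP/HgAAAAAAA///gAAAA8ADf/8AAAAB8Acb4APAAAAABYPwD8AAAAAEj/gPwIMAAABH/AAAAQAAAAf+AAAAAAAIB/+AAAACACAHv8AwAAYAFBn/5vCBAAAMDH/38PAAAAwAj//x/CAAHADD//P4YAA4AGD/98AAAOAADD//AAAA4AAGC/8AAADAAAGZ4AAAf8BgAIAAYAAbgGAAAIEgMAIBwAA/gwD/wCMAgBACAAfkbB/AABwAAGbAb4HgAAHwBIE/A+AAB/8YA44D+ACP/7sHwAPw+P7/2w/gA/H4/v/oH+AD+/D4PfA/8IB/wPgMf//wAAIA+AA/7gAAAADvAPxMAAAACAcB/gAAAAAIAwH+AA+AAAAAA/7gDwAAAAAD/sAAAAAAAA/+AAAAAAAAA8IAAAAAMA=="/>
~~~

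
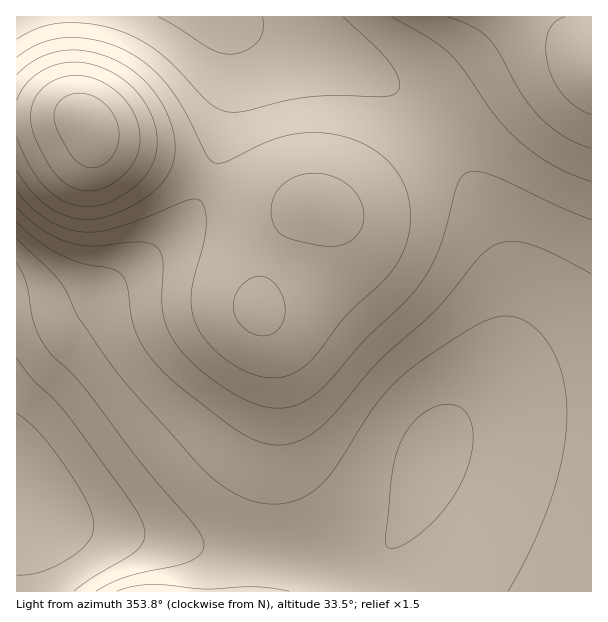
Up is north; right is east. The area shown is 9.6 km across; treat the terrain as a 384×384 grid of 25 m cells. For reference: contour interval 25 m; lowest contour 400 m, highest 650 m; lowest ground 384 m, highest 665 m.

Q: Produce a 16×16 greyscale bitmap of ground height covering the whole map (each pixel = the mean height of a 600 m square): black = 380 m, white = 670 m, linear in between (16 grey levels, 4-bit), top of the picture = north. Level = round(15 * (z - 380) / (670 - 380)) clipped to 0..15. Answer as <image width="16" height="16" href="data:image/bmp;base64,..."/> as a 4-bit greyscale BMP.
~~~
<image width="16" height="16" href="data:image/bmp;base64,Qk32AAAAAAAAAHYAAAAoAAAAEAAAABAAAAABAAQAAAAAAIAAAAATCwAAEwsAABAAAAAAAAAAAAAAABEREQAiIiIAMzMzAERERABVVVUAZmZmAHd3dwCIiIgAmZmZAKqqqgC7u7sAzMzMAN3d3QDu7u4A////ABI0REREREVVERI0RERERFUBI0RVVEREVQEkRWZUQ0RVEjRWZ2VDRFUjRWeIdlREVTRWeJmHZURVRVeJqph2VVVFZ4qqqYdlVld3iaqqmHZniqmZqqqYd3e926maqph4ic7sqJmZiIia3uyYeIiIiau8uYd3d4iavIiHZmZ3iaq8"/>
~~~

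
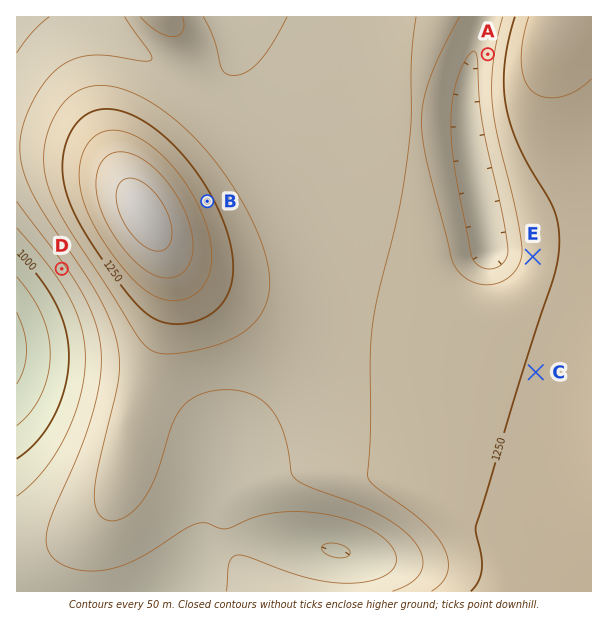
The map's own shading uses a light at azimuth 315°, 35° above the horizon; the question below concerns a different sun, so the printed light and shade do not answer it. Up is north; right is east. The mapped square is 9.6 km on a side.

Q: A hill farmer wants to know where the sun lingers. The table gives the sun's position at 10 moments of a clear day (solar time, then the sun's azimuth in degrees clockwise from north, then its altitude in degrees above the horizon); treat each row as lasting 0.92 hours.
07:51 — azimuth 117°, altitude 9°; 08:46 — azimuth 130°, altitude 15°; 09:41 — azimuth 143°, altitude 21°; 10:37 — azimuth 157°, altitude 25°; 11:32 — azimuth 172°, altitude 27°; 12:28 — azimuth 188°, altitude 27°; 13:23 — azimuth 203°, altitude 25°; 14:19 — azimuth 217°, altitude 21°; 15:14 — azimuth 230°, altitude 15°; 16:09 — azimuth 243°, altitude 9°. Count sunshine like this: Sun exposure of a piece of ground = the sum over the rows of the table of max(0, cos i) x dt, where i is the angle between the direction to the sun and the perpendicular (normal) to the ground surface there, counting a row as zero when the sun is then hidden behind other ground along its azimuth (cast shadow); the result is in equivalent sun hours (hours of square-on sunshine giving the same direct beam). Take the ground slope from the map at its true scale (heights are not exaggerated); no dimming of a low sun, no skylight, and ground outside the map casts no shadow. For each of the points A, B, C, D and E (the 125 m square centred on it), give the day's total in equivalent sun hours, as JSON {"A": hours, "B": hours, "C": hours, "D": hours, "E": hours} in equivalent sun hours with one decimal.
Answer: {"A": 2.8, "B": 2.5, "C": 3.0, "D": 3.8, "E": 2.9}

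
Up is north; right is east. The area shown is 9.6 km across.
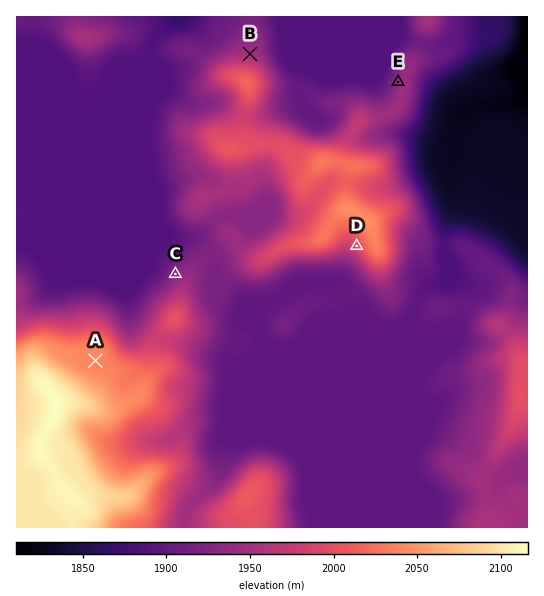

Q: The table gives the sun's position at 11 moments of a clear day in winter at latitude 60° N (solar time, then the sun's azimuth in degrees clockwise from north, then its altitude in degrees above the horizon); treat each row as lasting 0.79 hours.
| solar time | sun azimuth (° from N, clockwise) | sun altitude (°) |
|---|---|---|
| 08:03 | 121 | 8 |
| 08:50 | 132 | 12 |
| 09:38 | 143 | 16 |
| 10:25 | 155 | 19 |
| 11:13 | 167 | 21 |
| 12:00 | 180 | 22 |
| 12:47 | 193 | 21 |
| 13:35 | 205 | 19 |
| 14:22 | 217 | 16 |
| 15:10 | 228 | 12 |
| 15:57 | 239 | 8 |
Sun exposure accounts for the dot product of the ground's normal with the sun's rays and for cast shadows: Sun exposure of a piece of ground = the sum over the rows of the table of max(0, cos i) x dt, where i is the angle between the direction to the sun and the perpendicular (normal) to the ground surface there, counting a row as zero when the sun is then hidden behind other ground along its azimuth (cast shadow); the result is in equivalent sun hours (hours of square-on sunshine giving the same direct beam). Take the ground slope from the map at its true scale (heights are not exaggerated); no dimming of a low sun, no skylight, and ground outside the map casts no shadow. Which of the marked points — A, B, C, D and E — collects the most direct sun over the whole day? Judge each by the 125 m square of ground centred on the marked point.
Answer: D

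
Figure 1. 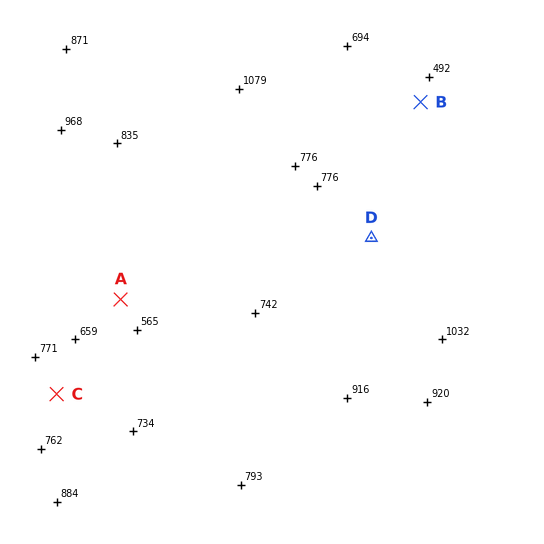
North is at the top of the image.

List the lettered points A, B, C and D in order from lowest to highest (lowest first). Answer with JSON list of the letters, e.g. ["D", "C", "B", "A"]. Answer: ["B", "A", "C", "D"]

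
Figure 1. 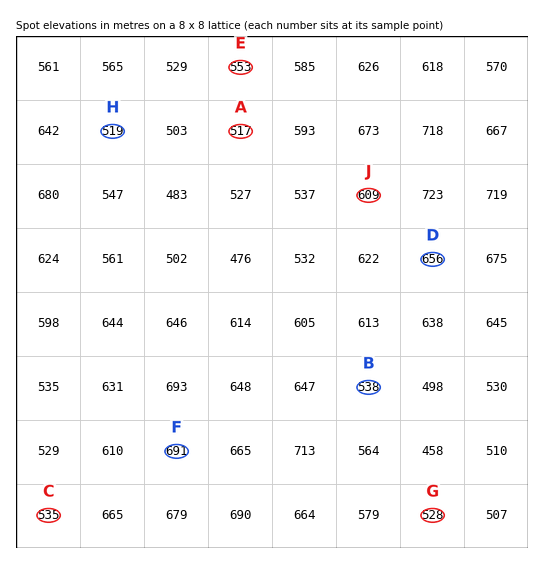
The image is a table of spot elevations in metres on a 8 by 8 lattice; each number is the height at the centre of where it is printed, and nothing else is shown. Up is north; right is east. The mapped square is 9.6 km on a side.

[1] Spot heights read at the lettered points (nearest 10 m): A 520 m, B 540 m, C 530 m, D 660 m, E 550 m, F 690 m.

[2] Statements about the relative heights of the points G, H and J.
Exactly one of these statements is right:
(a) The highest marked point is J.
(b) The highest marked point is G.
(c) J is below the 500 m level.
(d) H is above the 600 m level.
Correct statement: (a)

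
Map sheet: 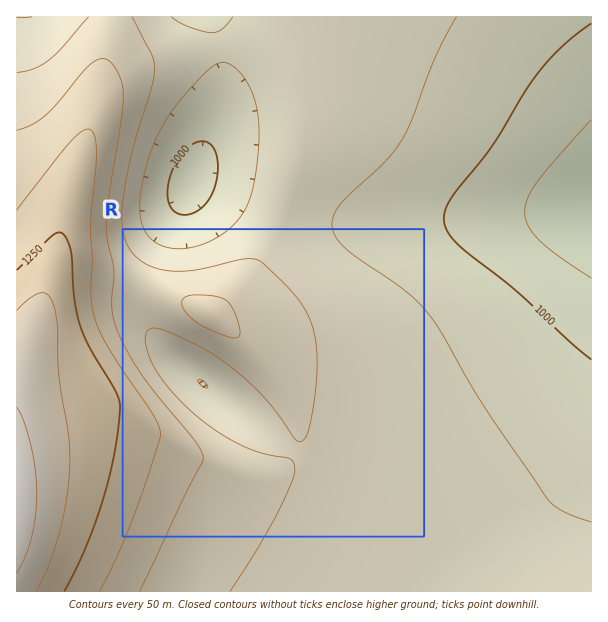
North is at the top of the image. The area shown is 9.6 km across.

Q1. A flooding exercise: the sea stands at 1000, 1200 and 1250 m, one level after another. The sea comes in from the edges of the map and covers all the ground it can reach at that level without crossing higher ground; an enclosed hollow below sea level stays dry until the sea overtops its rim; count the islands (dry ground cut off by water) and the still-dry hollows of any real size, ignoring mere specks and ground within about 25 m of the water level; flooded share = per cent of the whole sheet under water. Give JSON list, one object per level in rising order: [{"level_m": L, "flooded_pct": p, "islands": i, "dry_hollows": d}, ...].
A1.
[{"level_m": 1000, "flooded_pct": 8, "islands": 0, "dry_hollows": 0}, {"level_m": 1200, "flooded_pct": 87, "islands": 0, "dry_hollows": 0}, {"level_m": 1250, "flooded_pct": 92, "islands": 0, "dry_hollows": 0}]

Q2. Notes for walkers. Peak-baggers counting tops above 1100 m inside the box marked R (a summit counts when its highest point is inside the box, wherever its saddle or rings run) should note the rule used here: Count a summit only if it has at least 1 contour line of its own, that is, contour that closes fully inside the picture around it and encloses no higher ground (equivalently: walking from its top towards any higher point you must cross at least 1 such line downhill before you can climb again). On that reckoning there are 1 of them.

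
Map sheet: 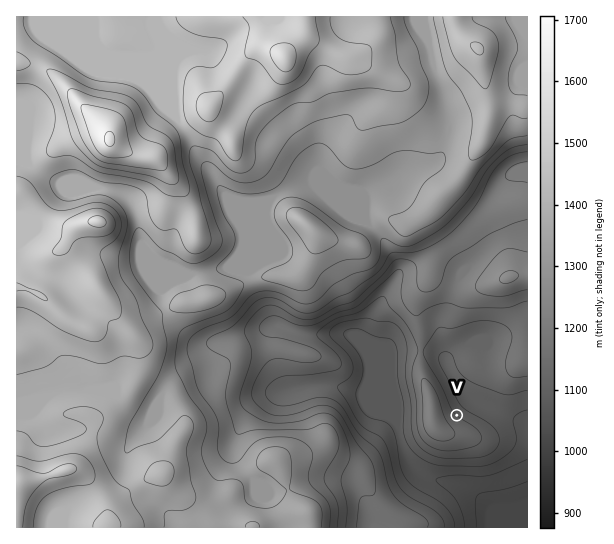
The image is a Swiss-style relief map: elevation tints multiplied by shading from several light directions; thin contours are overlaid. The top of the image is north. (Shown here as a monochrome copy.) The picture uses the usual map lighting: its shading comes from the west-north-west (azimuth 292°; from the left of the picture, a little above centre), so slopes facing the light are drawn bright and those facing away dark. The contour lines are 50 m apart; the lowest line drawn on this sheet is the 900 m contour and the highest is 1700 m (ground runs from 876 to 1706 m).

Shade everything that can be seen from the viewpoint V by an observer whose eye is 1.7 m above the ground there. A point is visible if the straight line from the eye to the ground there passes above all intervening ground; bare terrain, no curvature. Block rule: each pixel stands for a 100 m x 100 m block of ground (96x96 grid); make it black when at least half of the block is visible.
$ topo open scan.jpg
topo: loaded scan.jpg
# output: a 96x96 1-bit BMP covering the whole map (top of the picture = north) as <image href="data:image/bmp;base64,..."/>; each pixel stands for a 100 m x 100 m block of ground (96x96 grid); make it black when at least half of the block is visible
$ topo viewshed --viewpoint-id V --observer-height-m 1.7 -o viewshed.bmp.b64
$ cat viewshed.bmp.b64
<image width="96" height="96" href="data:image/bmp;base64,Qk2+BAAAAAAAAD4AAAAoAAAAYAAAAGAAAAABAAEAAAAAAIAEAAATCwAAEwsAAAIAAAAAAAAA////AAAAAAAAAAAAAAAAAAAAAAAAAAAAAAAAAAAAAAAAAAAAAAAAAAAAAAAAAAAAAAAAAAAAAAAAAAAAAAAAAAAAAAAAAAAAAAAAAAAAAAAAAAAAAAAAAAAAAAAAAAAAAAAAAAAAAAAAAAAAAAAAAAAAAAAAAAAAAAAAAAAAAAAAAAAAAAAAAAAAAAAAAAAAAAAAAAAAAAAAAAAAAAAAAAAAAAAAAAAAAAAAAAAAAAAAAAAAAAAAAAAAAAAAAAAAAAAAAAAAAAAAAAAAAAAAAAAAAAAAAAAAAAAAAAAAAAAAAAAAAAAAAAAAAAEAAAAAAAAAAAAAHh8AAAAAAAAAAAAAf/8AAAAAAAAAAAAB//8AAAAAAAAAAAAB//8AAAAAAAAAAAAB//8AAAAAAAAAAAAB//8AAAAAAAAAAAAB//8AAAAAAAAAAAAB//8AAAAAAAAAAAAA//8AAAAAAAAAAAAA//8AAAAAAAAAAAAB//8AAAAAAAAAAAAB//8AAAAAAAAAAAAD/P4AAAAAAAAAAAAH+HwAAAAAAAAAAAAP8HwAAAAAAAAAAAAf+PwAAAAAAAAAAAAf//4AAAAAAAAAAAA///4AAAAAAAAAAAA///8AAAAAAAAAAAB///8AAAAAAAAAAAB///8AAAAAAAAAAAD///8AAAAAAAAAAAH///8AAAAAAAAAAAA///8AAAAAAAAAAAA///8AAAAAAAAAAAAf//8AAAAAAAAAABgPwf8AAAAAAAAAAPwDgB8AAAAAAAAAA/wBgAAAAAAAAAAAB/wBgAAAAAAAAAAAD/4BwAAAAAAAAAAAP/8BwAAAAAAAAAAAf//j4AAAAAAAAAAA////8AAAAAAAAAAA+A//8AAAAAAAAAAA4A//+AAAAAAAAAAAAA9/+AAAAAAAAAAAAAwf+AAAAAAAAAAAAAAP+AAAAAAAAAAAAAAH/AAAAAAAAAAAAAAD/AAAAAAAAAAAAAAB/AAAAAAAAAAAAAAA/gAAAAAAAAAAAAAAfgAAAAAAAAAAAAAAPgAAAAAAAAAAAAAAHwAAAAAAAAAAAAAADwAAAAAAAAAAAAAABwAAAAAAAAAAAAAAB4AAAAAAAAAAAAAAB8AAAAAAAAAAAAAAB8AAAAAAAAAAAAAAA+AAAAAAAAAAAAAAAfAAAAAAAAAAAAAAAPgAAAAAAAAAAAAAAHwAAAAAAAAAAAAAAD4AAAAAAAAAAAAAAB8AAAAAAAAAAAAAAA8AAAAAAAAAAAAAAAcAAAAAAAAAAAAAAAAAAAAAAAAAAAAAAAAAAAAAAAAAAAAAAAAAAAAAAAAAAAAAAAAAAAAAAAAAAAAAAAAAAAAAAAADAAAAAAAAAAAAAAAfAAAAAAAAAAAAAAA/AAAAAAAAAAAAAAA/AAAAAAAAAAAAAAAfAAAAAAAAAAAAAAAPAAAAAAAAAAAAAAAHAAAAAAAAAAAAAAADAAAAAAAAAAAAAAADAAAAAAAAAAAAAAAAAAAAAAAAAAAAAAAAAAAAAAAAAAAAAAAAAAAAAAAAAAAAAAAAAAAAAAA="/>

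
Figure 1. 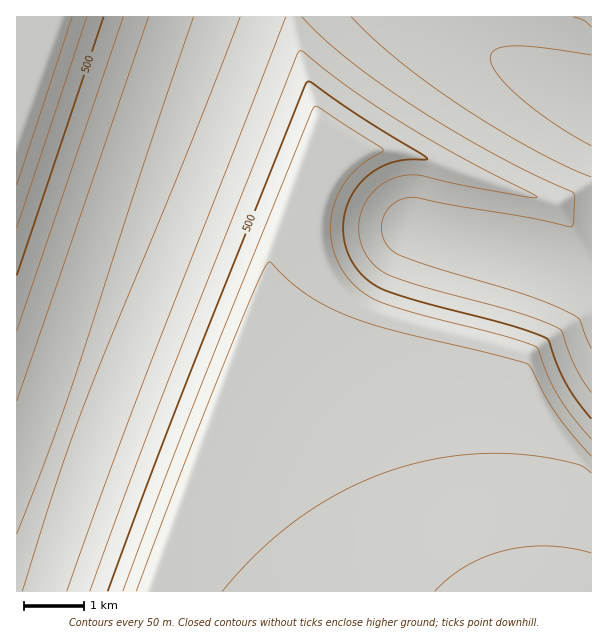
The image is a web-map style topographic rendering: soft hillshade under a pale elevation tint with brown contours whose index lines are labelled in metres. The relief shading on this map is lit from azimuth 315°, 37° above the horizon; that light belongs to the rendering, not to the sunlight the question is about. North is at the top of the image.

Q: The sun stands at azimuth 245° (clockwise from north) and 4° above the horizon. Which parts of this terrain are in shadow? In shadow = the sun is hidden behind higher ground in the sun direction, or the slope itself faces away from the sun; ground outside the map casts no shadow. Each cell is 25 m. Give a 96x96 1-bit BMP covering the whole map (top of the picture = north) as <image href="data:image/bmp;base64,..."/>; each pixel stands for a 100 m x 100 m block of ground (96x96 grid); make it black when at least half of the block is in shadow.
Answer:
<image width="96" height="96" href="data:image/bmp;base64,Qk2+BAAAAAAAAD4AAAAoAAAAYAAAAGAAAAABAAEAAAAAAIAEAAATCwAAEwsAAAIAAAAAAAAA////AAAAAAAAAAAAAAAAAAAAAAAAAAAAAAAAAAAAAAAAAAAAAAAAAAAAAAAAAAAAAAAAAAAAAAAAAAAAAAAAAAAAAAAAAAAAAAAAAAAAAAAAAAAAAAAAAAAAAAAAAAAAAAAAAAAAAAAAAAAAAAAAAAAAAAAAAAAAAAAAAAAAAAAAAAAAAAAAAAAAAAAAAAAAAAAAAAAAAAAAAAAAAAAAAAAAAAAAAAAAAAAAAAAAAAAAAAAAAAAAAAAAAAAAAAAAAAAAAAAAAAAAAAAAAAAAAAAAAAAAAAAAAAAAAAAAAAAAAAAAAAAAAAAAAAAAAAAAAAAAAAAAAAAAAAAAAAAAAAAAAAEAAAAAAAAAAAAAAAMAAAAAAAAAAAAAAAcAAAAAAAAAAAAAAAcAAAAAAAAAAAAAAA8AAAAAAAAAAAAAAB8AAAAAAAAAAAAAAB8AAAAAAAAAAAAAAD8AAAAAAAAAAAAAAH+AAAAAAAAAAAAAAH+AAAAAAAAAAAAAAP/AAAAAAAAAAAAAAP/AAAAAAAAAAAAAAf/gAAAAAAAAAAAAAf/wAAAAAAAAAAAAAf/wAAAAAAAAAAAAA//4AAAAAAAAAAAAA//4AAAAAAAAAAAAA//8AAAAAAAAAAAAB//8AAAAAAAAAAAAB//+AAAAAAAAAAAAP///AAAAAAAAAAAB////AAAAAAAAAAAf////gAAAAAAAAAH/////gAAAAAAAAB//////wAAAAAAAAf//////4AAAAAAAD///////4AAAAAAAP///////8AAAAAAA////////8AAAAAAB////////+AAAAAAD/////////AAAAAAD/////////AAAAAAH/////////gAAAAAP/////////gAAAAAP/////////wAAAAAf/////////4AAAAAf/////////4AAAAAf/////////8AAAAAf//////P//8AAAAAf/////4P//+AAAAAf/////Af///AAAAAf////4Af///AAAAAf////gA////gAAAAf///8AB////gAAAAf///wAB////wAAAAP///AAP////4AAAAP//+AB/////4AAAAH//4AP/////8AAAAD//gB//////8AAAAB//AP//////+AAAAA/8B////////AAAAAPgH////////AAAAAAA/////////gAAAAD//////////gAAAAP/////9////wAAAA//////9////4AAAB//////9////4AAAH//////8////8AAAf//////8////8AAA///////8////+AAA///////8f////AAA///////8f////AAA///////8f////gAB///////8P////gAB///////8P////wAB///////8P////4AD///////8H////4AD///////4H////8AD///////wD////8AD///////wD////+AH///////AD////+AH//////8AB/////AH//////wAB/////AH//////AAB/////AH/////8AAA/////gH////8AAA="/>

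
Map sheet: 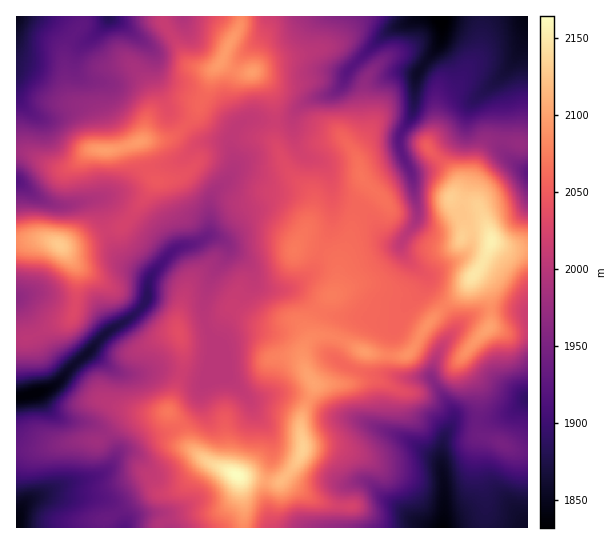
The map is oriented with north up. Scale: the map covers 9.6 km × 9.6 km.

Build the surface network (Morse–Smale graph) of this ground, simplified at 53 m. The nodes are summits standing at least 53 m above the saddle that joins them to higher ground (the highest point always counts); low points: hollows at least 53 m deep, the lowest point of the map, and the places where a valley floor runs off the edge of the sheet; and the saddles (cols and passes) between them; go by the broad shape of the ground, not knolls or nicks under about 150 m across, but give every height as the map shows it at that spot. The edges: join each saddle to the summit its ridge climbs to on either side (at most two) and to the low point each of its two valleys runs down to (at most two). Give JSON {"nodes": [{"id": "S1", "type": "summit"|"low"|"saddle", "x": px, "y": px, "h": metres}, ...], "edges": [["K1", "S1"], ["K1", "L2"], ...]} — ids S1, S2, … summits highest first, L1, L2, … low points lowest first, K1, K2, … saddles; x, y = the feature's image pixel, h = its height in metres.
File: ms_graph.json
{"nodes": [
{"id": "S1", "type": "summit", "x": 237, "y": 475, "h": 2164},
{"id": "S2", "type": "summit", "x": 491, "y": 242, "h": 2155},
{"id": "S3", "type": "summit", "x": 59, "y": 245, "h": 2129},
{"id": "S4", "type": "summit", "x": 106, "y": 150, "h": 2098},
{"id": "L1", "type": "low", "x": 441, "y": 19, "h": 1832},
{"id": "L2", "type": "low", "x": 442, "y": 527, "h": 1836},
{"id": "L3", "type": "low", "x": 30, "y": 394, "h": 1837},
{"id": "L4", "type": "low", "x": 17, "y": 526, "h": 1841},
{"id": "L5", "type": "low", "x": 17, "y": 17, "h": 1848},
{"id": "L6", "type": "low", "x": 17, "y": 182, "h": 1918},
{"id": "K1", "type": "saddle", "x": 389, "y": 355, "h": 2079},
{"id": "K2", "type": "saddle", "x": 445, "y": 307, "h": 2078},
{"id": "K3", "type": "saddle", "x": 186, "y": 125, "h": 2050},
{"id": "K4", "type": "saddle", "x": 437, "y": 157, "h": 2047},
{"id": "K5", "type": "saddle", "x": 107, "y": 231, "h": 2018},
{"id": "K6", "type": "saddle", "x": 275, "y": 121, "h": 2015},
{"id": "K7", "type": "saddle", "x": 502, "y": 141, "h": 1968},
{"id": "K8", "type": "saddle", "x": 17, "y": 450, "h": 1932}],
"edges": [["K1", "S1"], ["K1", "S2"], ["K1", "L1"], ["K1", "L2"], ["K2", "S2"], ["K2", "L1"], ["K2", "L2"], ["K3", "S4"], ["K3", "L3"], ["K3", "L5"], ["K4", "S1"], ["K4", "S2"], ["K4", "L1"], ["K5", "S3"], ["K5", "S4"], ["K5", "L3"], ["K5", "L6"], ["K6", "S1"], ["K6", "S4"], ["K6", "L1"], ["K6", "L3"], ["K7", "S1"], ["K7", "S2"], ["K7", "L1"], ["K8", "S1"], ["K8", "L3"], ["K8", "L4"]]}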